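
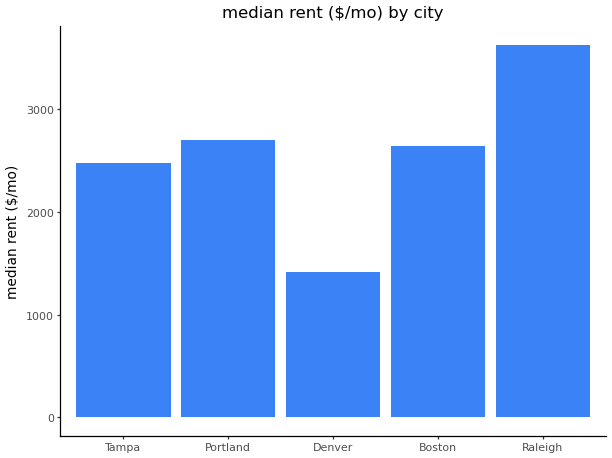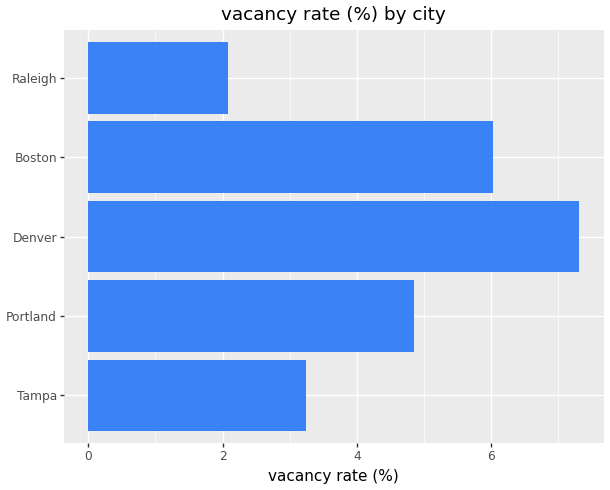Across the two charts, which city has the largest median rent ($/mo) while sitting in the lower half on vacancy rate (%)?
Chart 2 median vacancy rate (%) ≈ 5; below-median cities: Tampa, Raleigh. Among those, Raleigh has the highest median rent ($/mo) (≈ 3500).

Raleigh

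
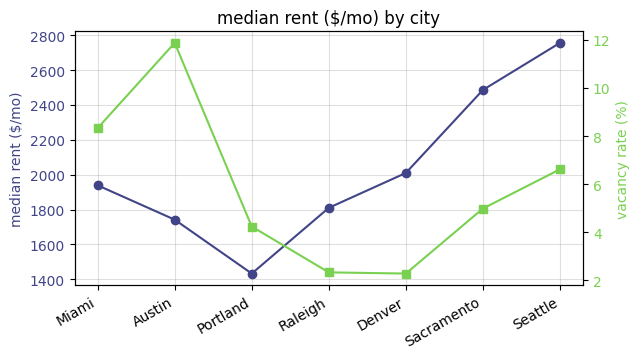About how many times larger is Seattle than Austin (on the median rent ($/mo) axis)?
Seattle ≈ 2800, Austin ≈ 1800; 2800/1800 ≈ 1.56.

≈ 1.56×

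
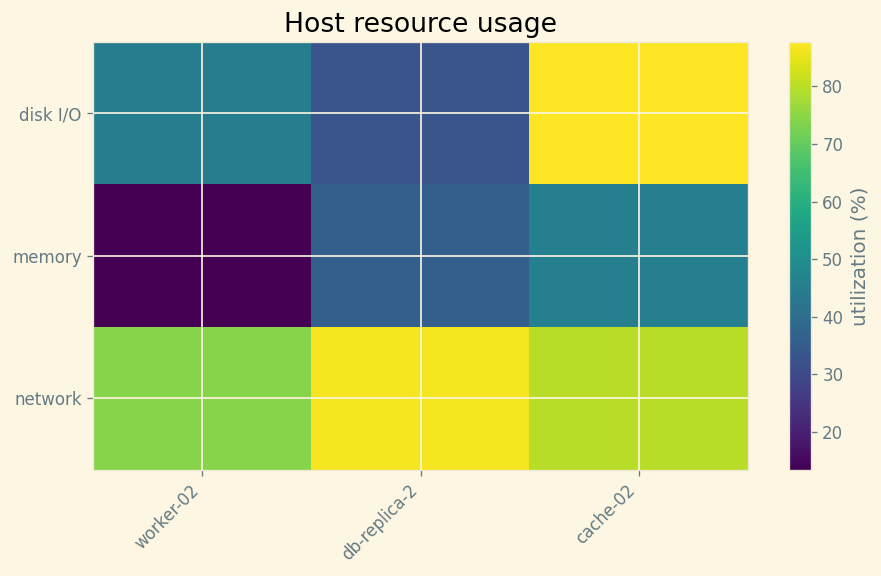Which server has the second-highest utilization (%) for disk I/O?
worker-02

Top 3 for disk I/O: cache-02 ≈ 90, worker-02 ≈ 40, db-replica-2 ≈ 30.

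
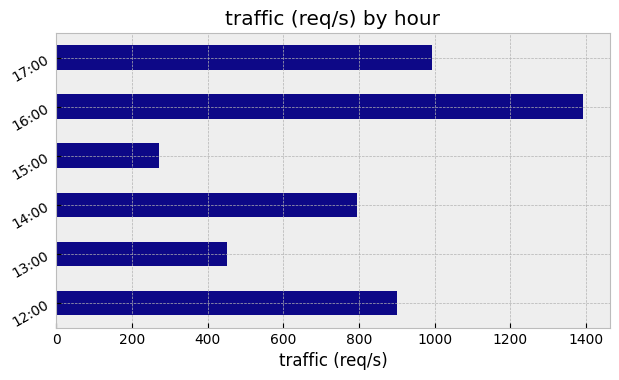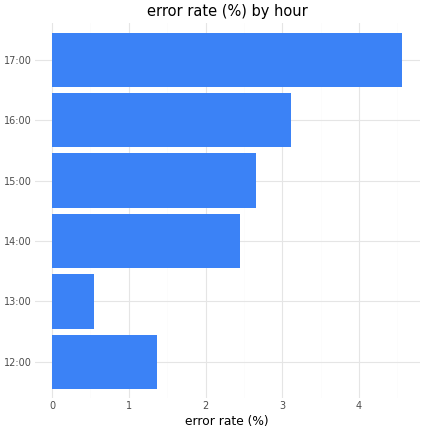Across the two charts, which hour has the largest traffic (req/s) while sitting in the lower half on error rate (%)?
Chart 2 median error rate (%) ≈ 2.5; below-median hours: 12:00, 13:00, 14:00. Among those, 12:00 has the highest traffic (req/s) (≈ 1000).

12:00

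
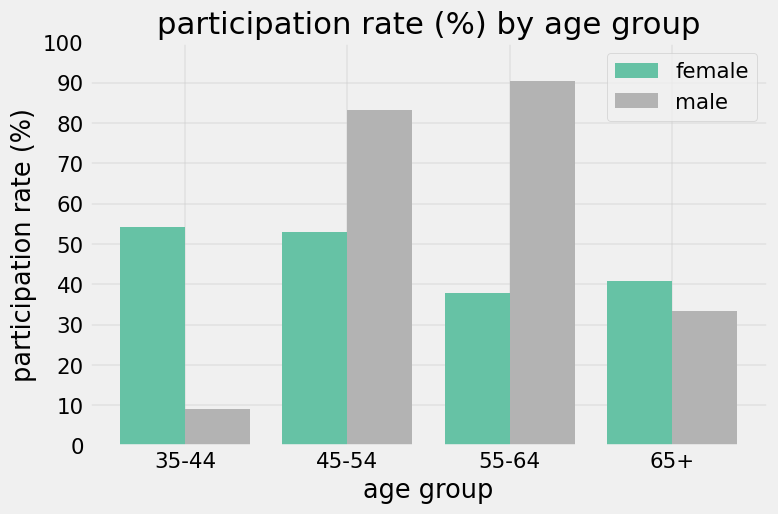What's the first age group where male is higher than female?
35-44: male ≈ 10 vs female ≈ 50 (not yet); 45-54: male ≈ 80 vs female ≈ 50 (first crossover).

45-54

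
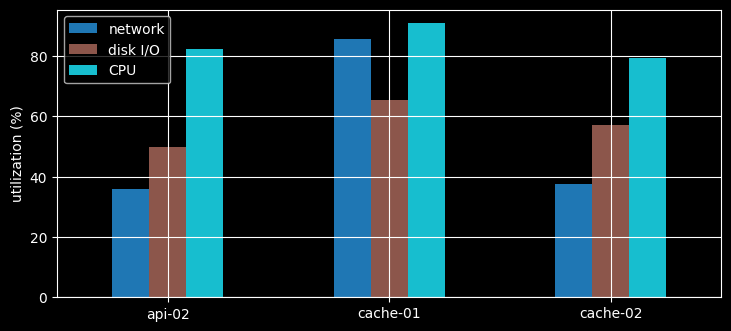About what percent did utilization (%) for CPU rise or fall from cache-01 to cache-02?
cache-01 ≈ 90, cache-02 ≈ 80; (80 − 90) / 90 ≈ -11.1%.

≈ -11.1%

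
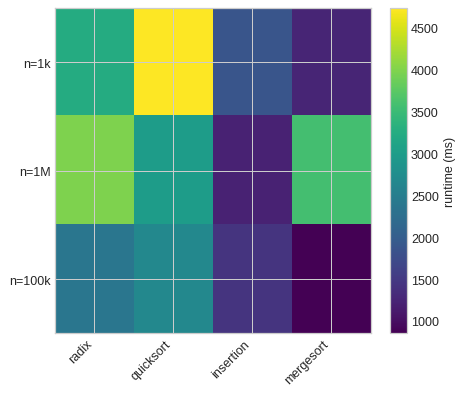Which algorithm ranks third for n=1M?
quicksort

Top 4 for n=1M: radix ≈ 4000, mergesort ≈ 3500, quicksort ≈ 3000, insertion ≈ 1000.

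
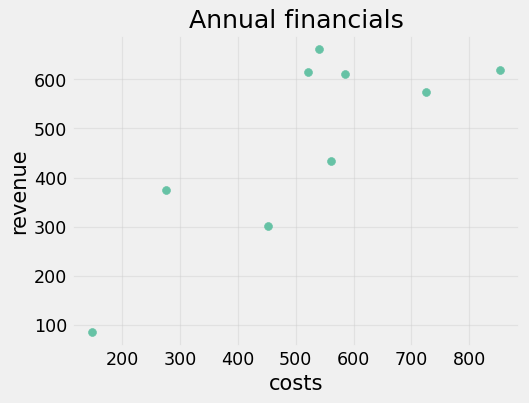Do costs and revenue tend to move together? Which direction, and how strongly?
Points are positively correlated; strong (|r| ≈ 0.8).

positive, strong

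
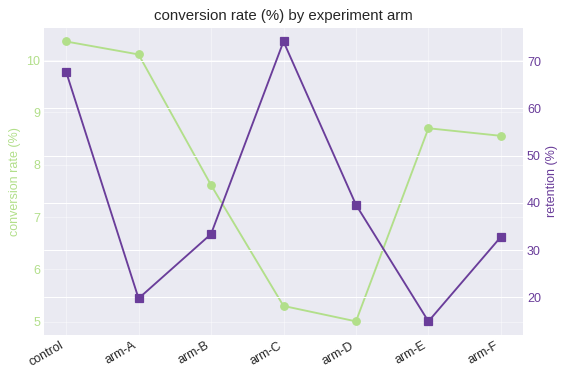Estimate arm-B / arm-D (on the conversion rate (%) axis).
≈ 1.5×

arm-B ≈ 7.5, arm-D ≈ 5.0; 7.5/5.0 ≈ 1.5.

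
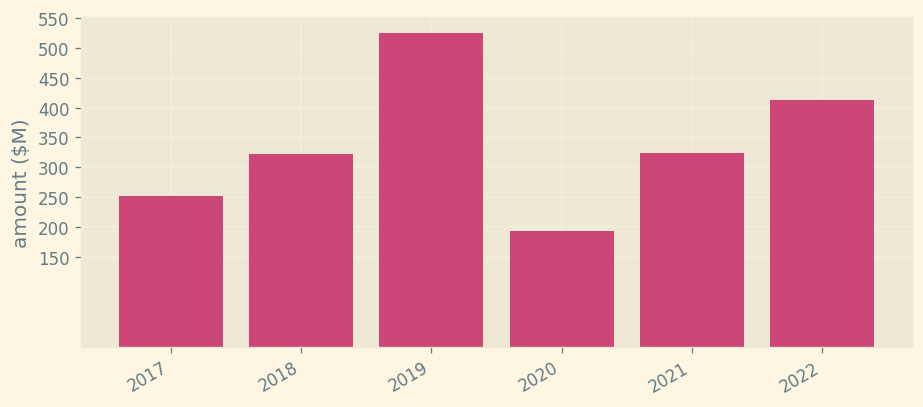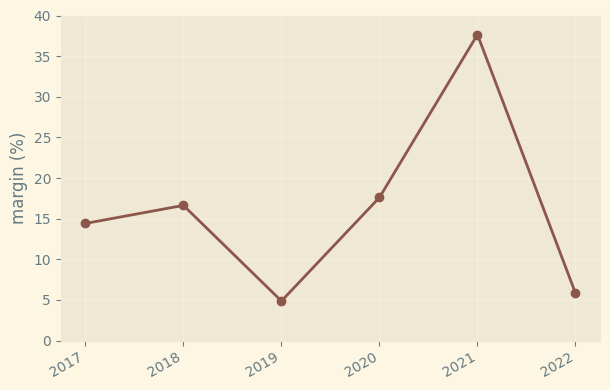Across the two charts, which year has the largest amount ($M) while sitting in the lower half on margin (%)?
2019

Chart 2 median margin (%) ≈ 15; below-median years: 2017, 2019, 2022. Among those, 2019 has the highest amount ($M) (≈ 550).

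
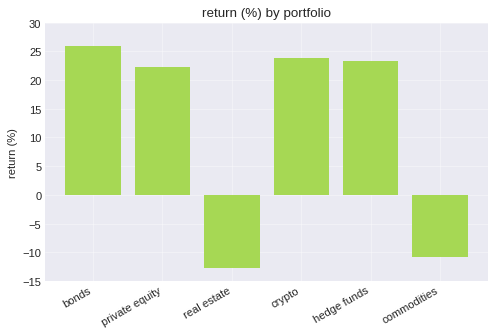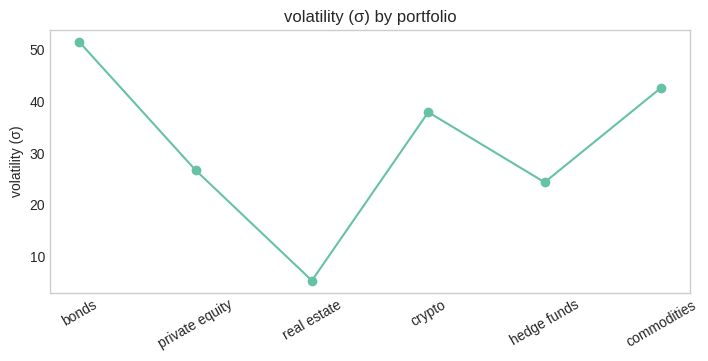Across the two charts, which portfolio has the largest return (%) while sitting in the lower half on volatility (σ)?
Chart 2 median volatility (σ) ≈ 30; below-median portfolios: private equity, real estate, hedge funds. Among those, hedge funds has the highest return (%) (≈ 25).

hedge funds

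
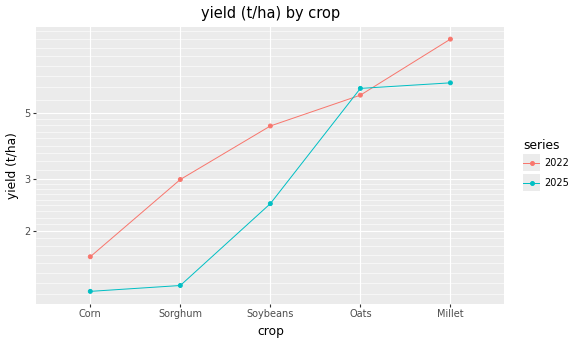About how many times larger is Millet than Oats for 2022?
Millet ≈ 9, Oats ≈ 6; 9/6 ≈ 1.5.

≈ 1.5×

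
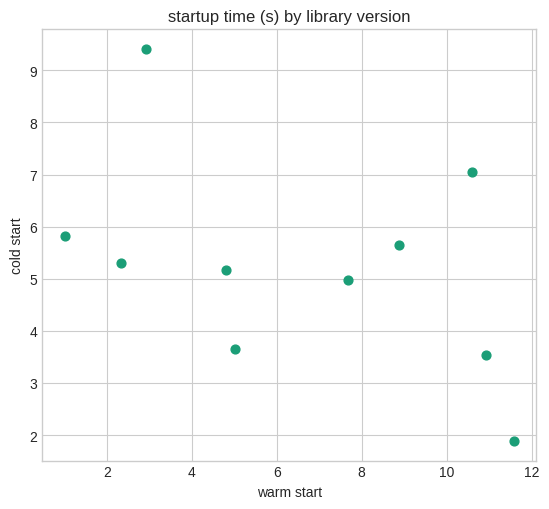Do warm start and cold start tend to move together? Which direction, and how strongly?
Points are negatively correlated; moderate (|r| ≈ 0.5).

negative, moderate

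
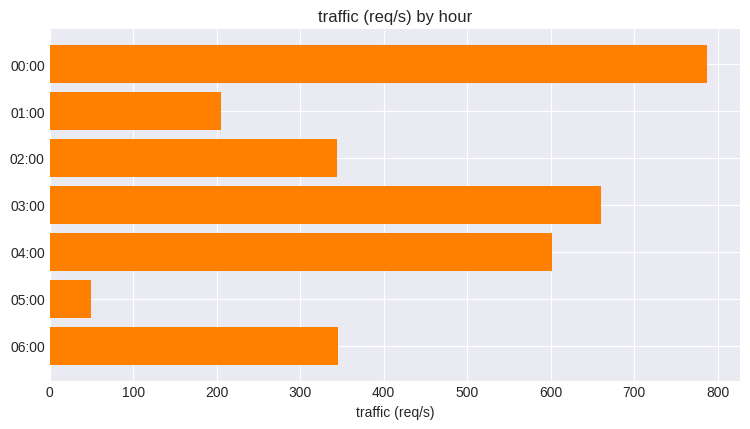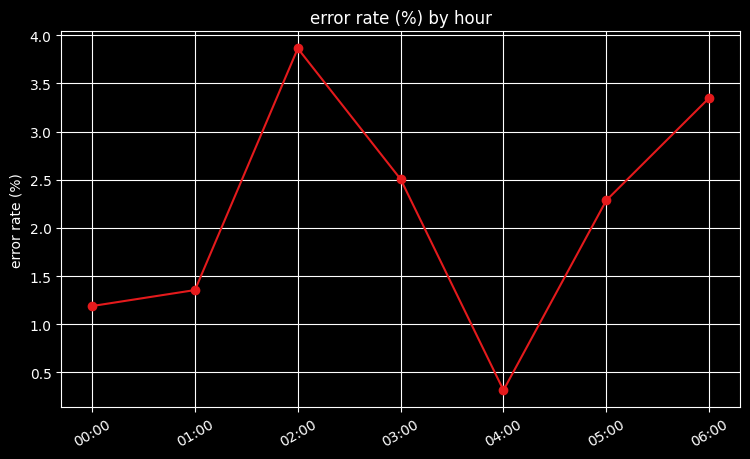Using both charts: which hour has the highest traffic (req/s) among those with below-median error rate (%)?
Chart 2 median error rate (%) ≈ 2.5; below-median hours: 00:00, 01:00, 04:00. Among those, 00:00 has the highest traffic (req/s) (≈ 800).

00:00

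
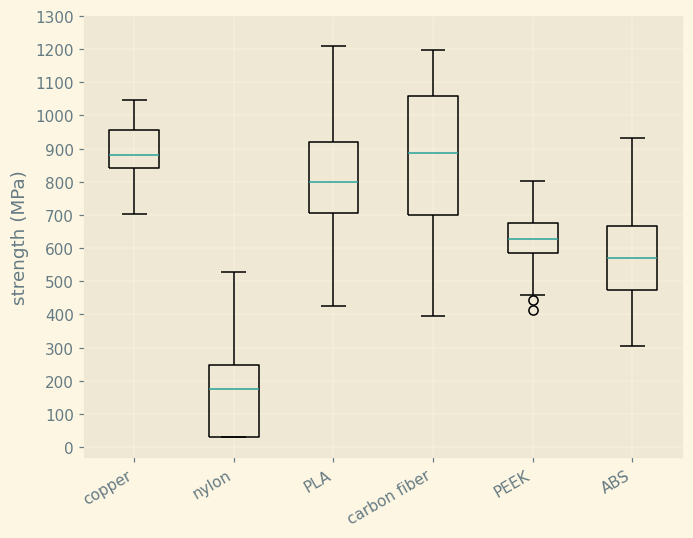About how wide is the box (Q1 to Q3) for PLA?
Q3 ≈ 900, Q1 ≈ 700; IQR ≈ 200.

≈ 200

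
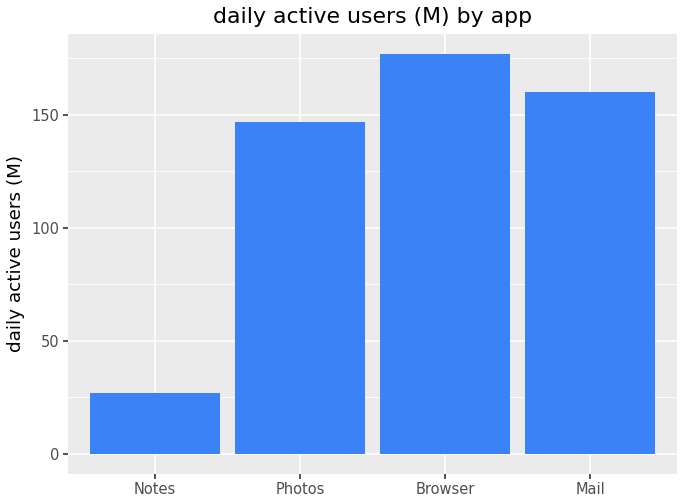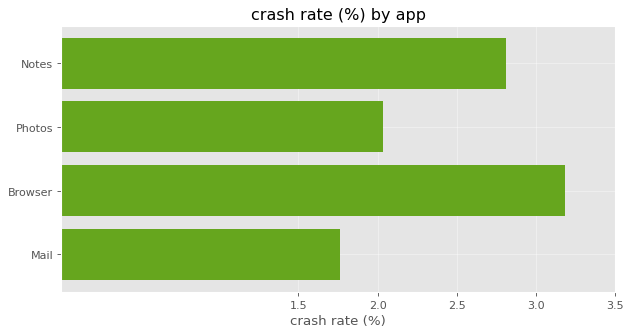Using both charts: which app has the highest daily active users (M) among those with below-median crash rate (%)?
Chart 2 median crash rate (%) ≈ 2.5; below-median apps: Photos, Mail. Among those, Mail has the highest daily active users (M) (≈ 160).

Mail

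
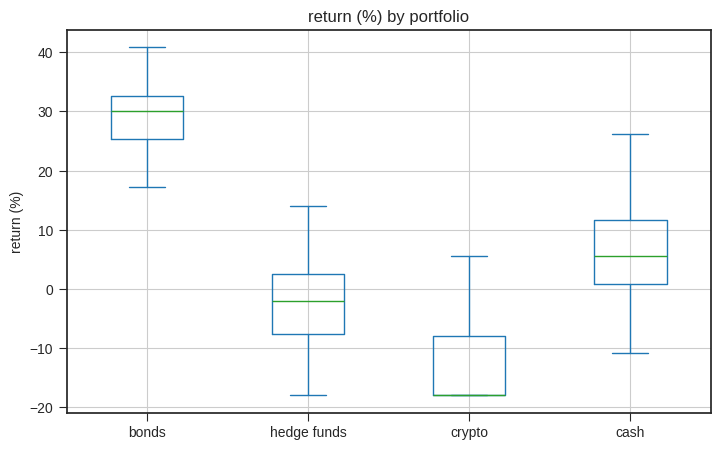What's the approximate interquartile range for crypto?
≈ 10

Q3 ≈ -10, Q1 ≈ -20; IQR ≈ 10.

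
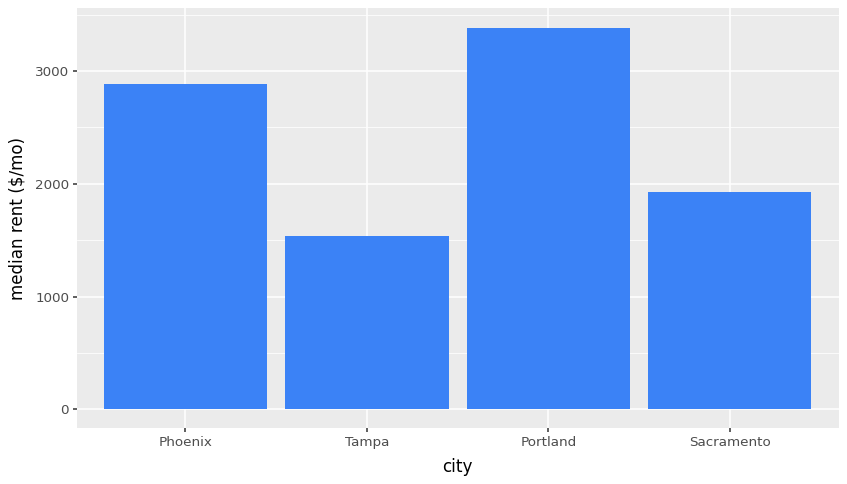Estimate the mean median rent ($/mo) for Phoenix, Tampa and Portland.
(3000 + 1500 + 3500) / 3 ≈ 2667.

≈ 2667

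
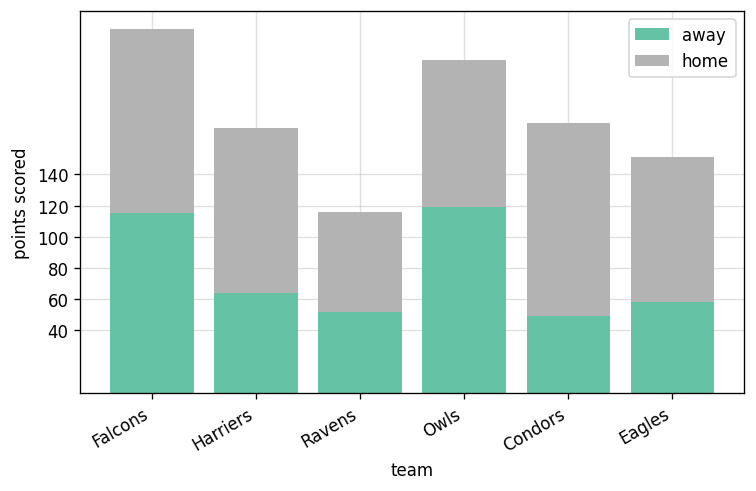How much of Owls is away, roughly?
≈ 120

away top ≈ 120, bottom ≈ 0; segment ≈ 120.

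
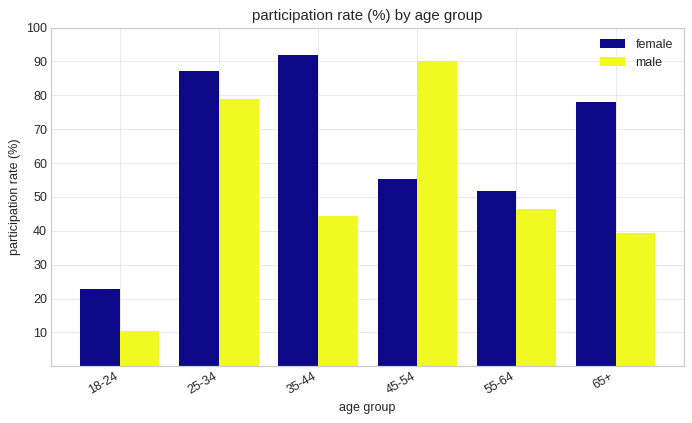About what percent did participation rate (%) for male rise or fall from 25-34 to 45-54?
25-34 ≈ 80, 45-54 ≈ 90; (90 − 80) / 80 ≈ +12.5%.

≈ +12.5%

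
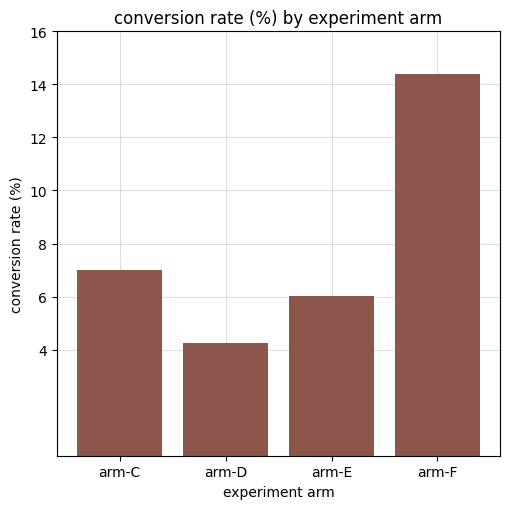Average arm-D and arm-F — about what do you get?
≈ 9

(4 + 14) / 2 ≈ 9.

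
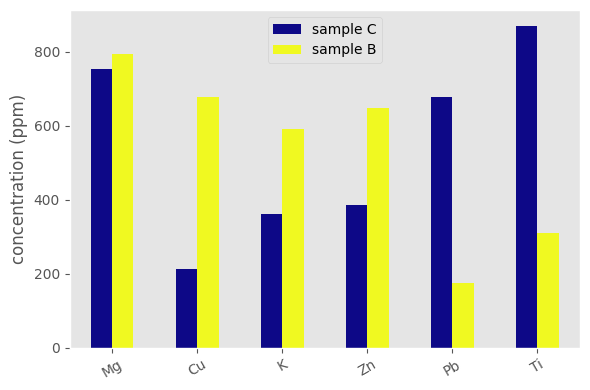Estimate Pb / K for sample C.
≈ 1.75×

Pb ≈ 700, K ≈ 400; 700/400 ≈ 1.75.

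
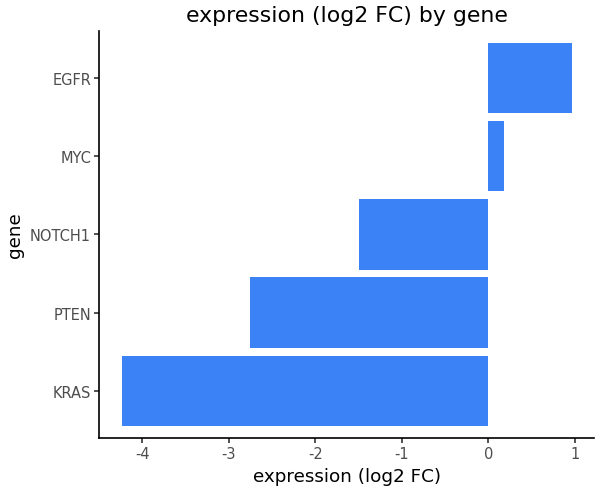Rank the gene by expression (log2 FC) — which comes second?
MYC

Top 3: EGFR ≈ 1.0, MYC ≈ 0.0, NOTCH1 ≈ -1.5.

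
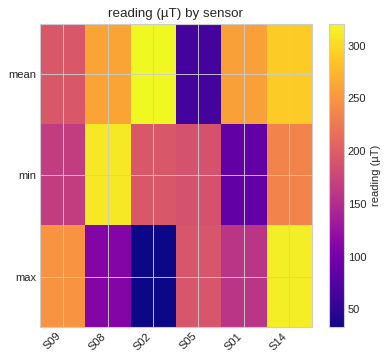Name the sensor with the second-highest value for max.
Top 3 for max: S14 ≈ 325, S09 ≈ 250, S05 ≈ 200.

S09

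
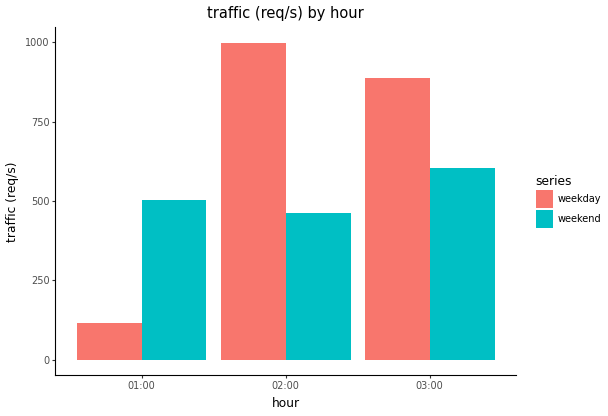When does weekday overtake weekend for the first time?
02:00

01:00: weekday ≈ 100 vs weekend ≈ 500 (not yet); 02:00: weekday ≈ 1000 vs weekend ≈ 500 (first crossover).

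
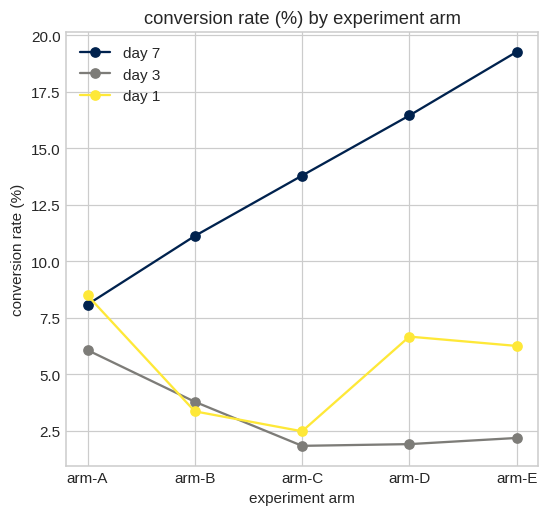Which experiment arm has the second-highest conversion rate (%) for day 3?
arm-B

Top 3 for day 3: arm-A ≈ 6, arm-B ≈ 4, arm-E ≈ 2.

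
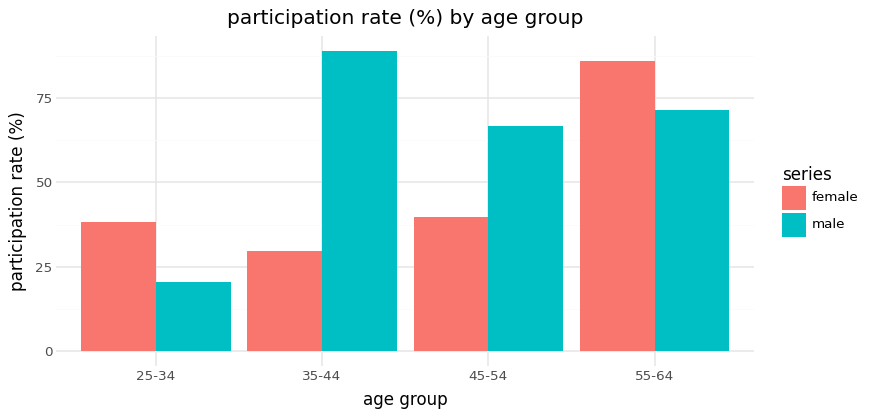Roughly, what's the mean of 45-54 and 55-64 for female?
(40 + 90) / 2 ≈ 65.

≈ 65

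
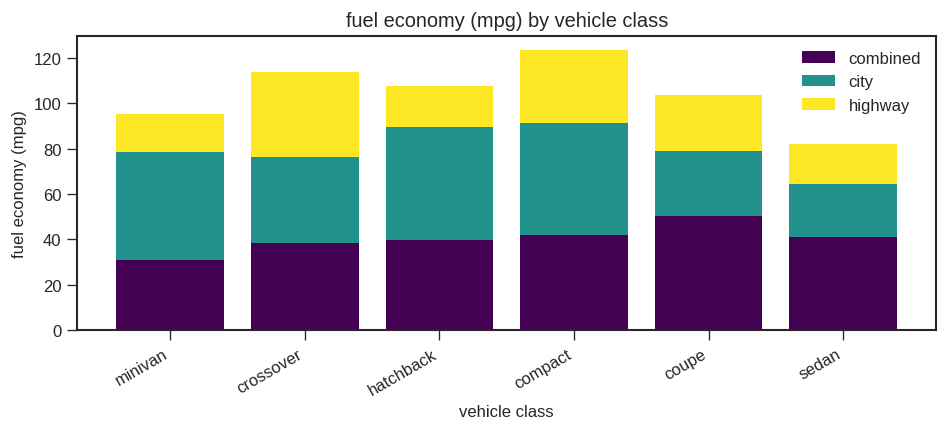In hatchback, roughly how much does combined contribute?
≈ 40

combined top ≈ 40, bottom ≈ 0; segment ≈ 40.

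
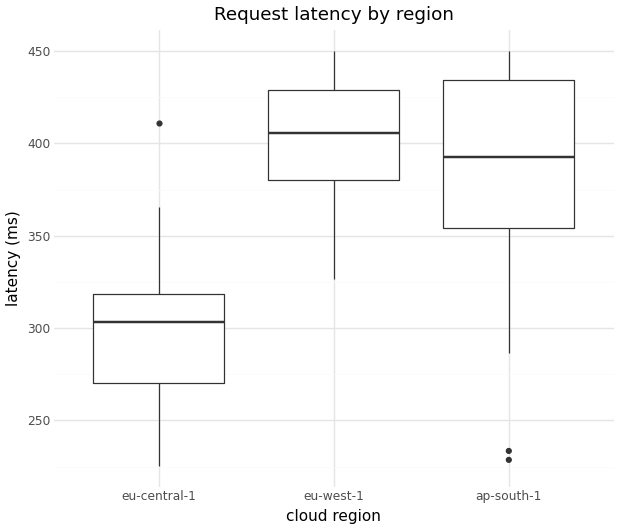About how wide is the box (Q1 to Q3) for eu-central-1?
≈ 50

Q3 ≈ 320, Q1 ≈ 270; IQR ≈ 50.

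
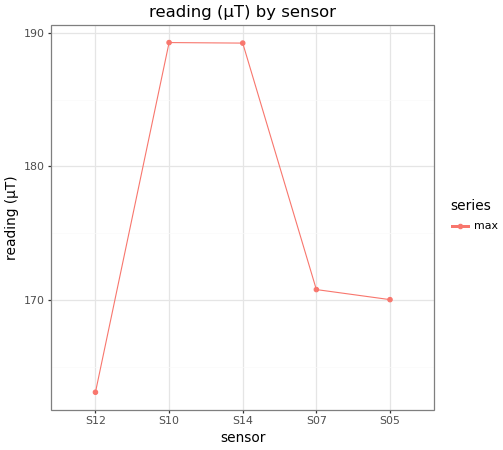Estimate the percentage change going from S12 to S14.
S12 ≈ 165, S14 ≈ 190; (190 − 165) / 165 ≈ +15.2%.

≈ +15.2%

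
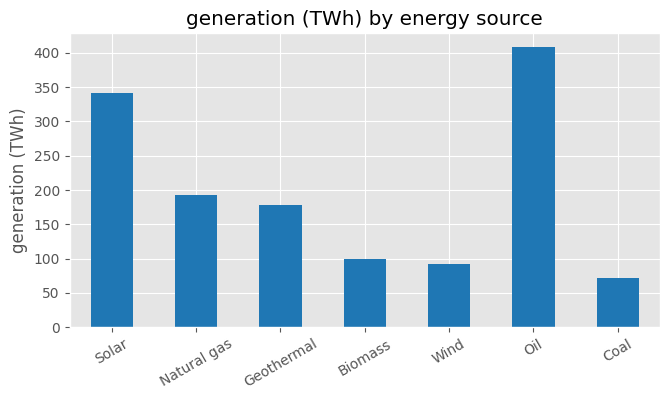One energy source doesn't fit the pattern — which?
Oil

Oil ≈ 400; the rest sit between ≈ 50 and ≈ 350.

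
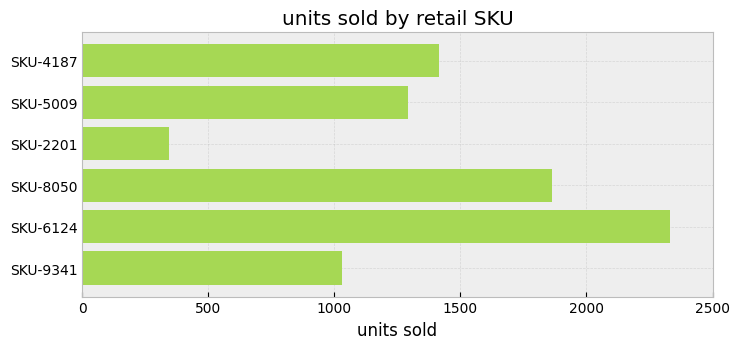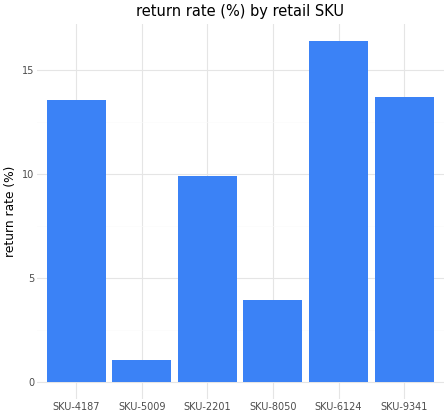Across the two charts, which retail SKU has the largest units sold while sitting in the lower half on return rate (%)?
Chart 2 median return rate (%) ≈ 12; below-median retail SKUs: SKU-5009, SKU-2201, SKU-8050. Among those, SKU-8050 has the highest units sold (≈ 2000).

SKU-8050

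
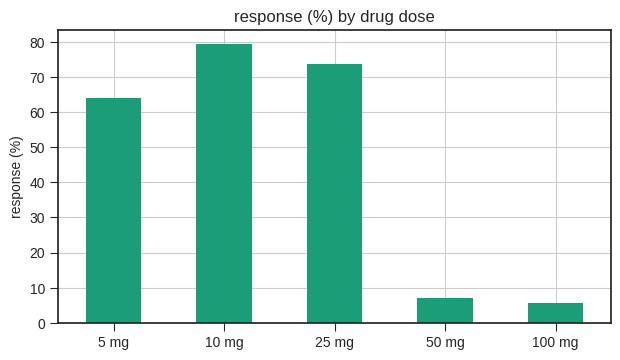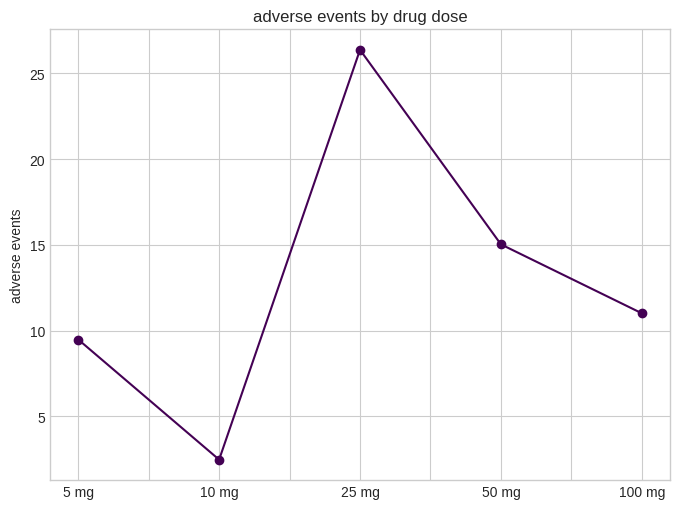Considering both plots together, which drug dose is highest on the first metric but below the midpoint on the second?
Chart 2 median adverse events ≈ 10; below-median drug doses: 5 mg, 10 mg. Among those, 10 mg has the highest response (%) (≈ 80).

10 mg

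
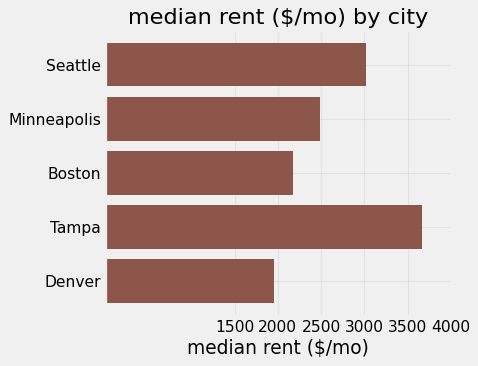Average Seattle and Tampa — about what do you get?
≈ 3250

(3000 + 3500) / 2 ≈ 3250.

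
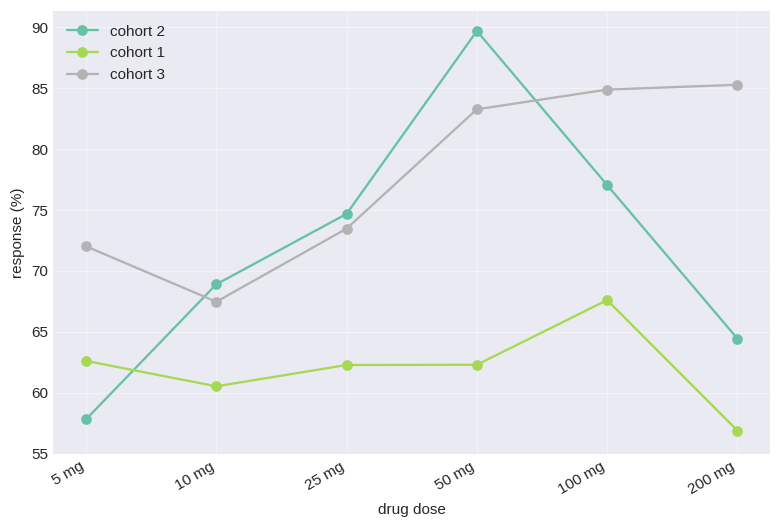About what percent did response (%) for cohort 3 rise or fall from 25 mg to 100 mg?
25 mg ≈ 75, 100 mg ≈ 85; (85 − 75) / 75 ≈ +13.3%.

≈ +13.3%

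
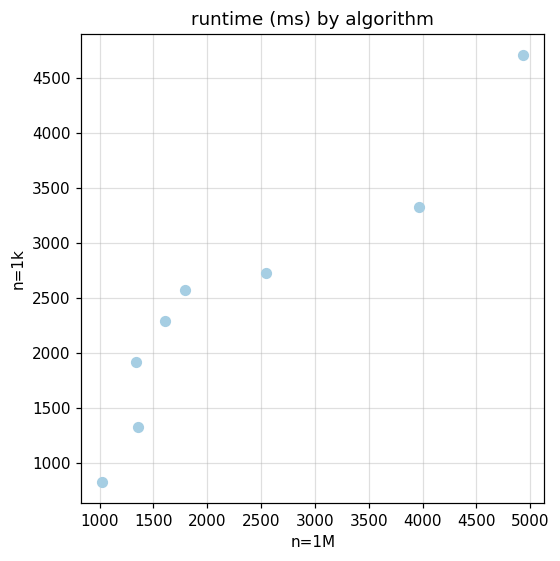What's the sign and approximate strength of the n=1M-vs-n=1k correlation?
Points are positively correlated; strong (|r| ≈ 0.9).

positive, strong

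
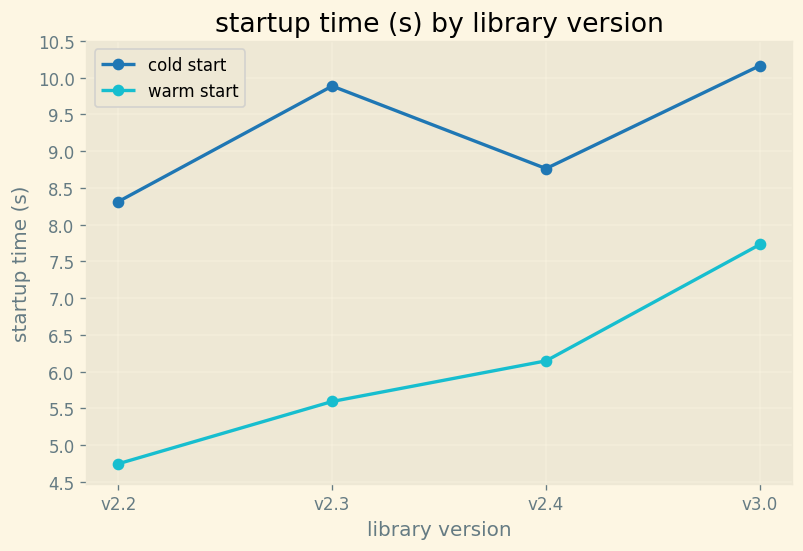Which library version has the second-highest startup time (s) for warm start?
v2.4

Top 3 for warm start: v3.0 ≈ 7.5, v2.4 ≈ 6.0, v2.3 ≈ 5.5.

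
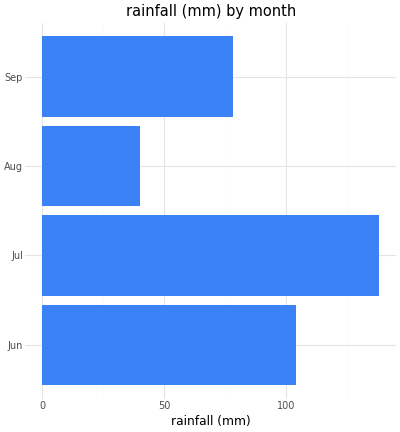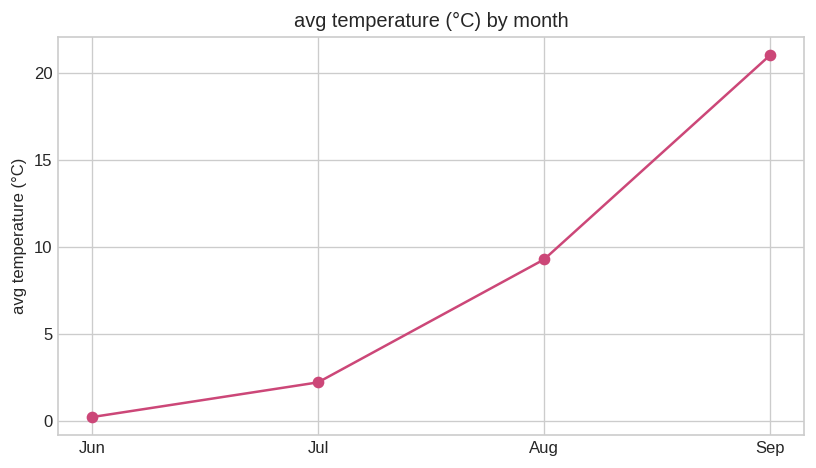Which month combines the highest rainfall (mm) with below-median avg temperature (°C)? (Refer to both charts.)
Jul

Chart 2 median avg temperature (°C) ≈ 6; below-median months: Jun, Jul. Among those, Jul has the highest rainfall (mm) (≈ 140).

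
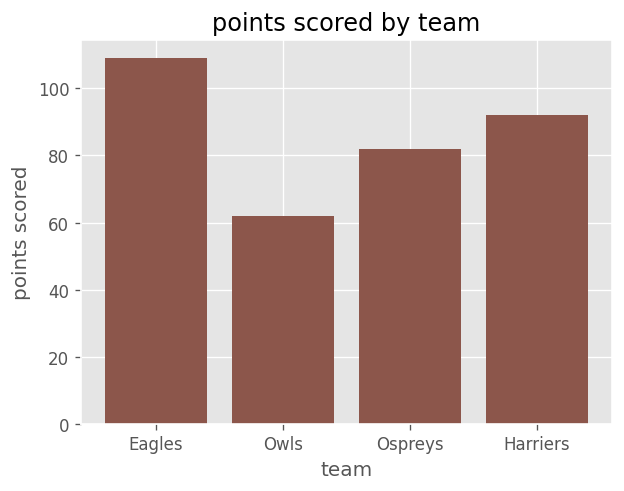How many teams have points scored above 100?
1

Above 100: Eagles.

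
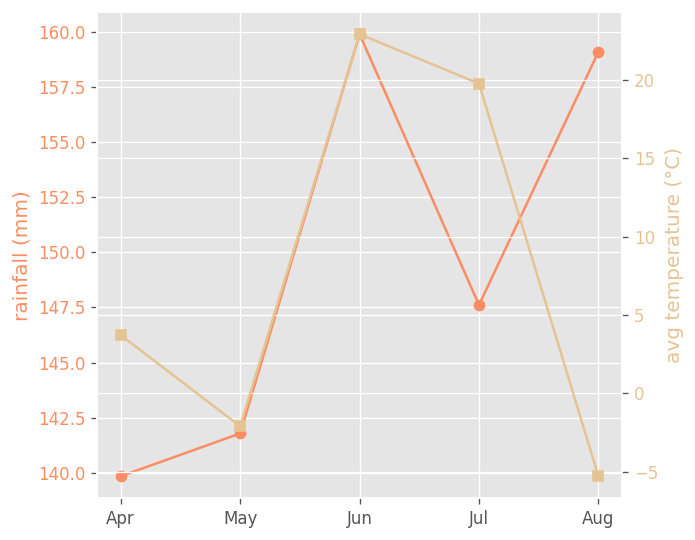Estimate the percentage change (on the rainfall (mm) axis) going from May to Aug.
May ≈ 142, Aug ≈ 160; (160 − 142) / 142 ≈ +12.7%.

≈ +12.7%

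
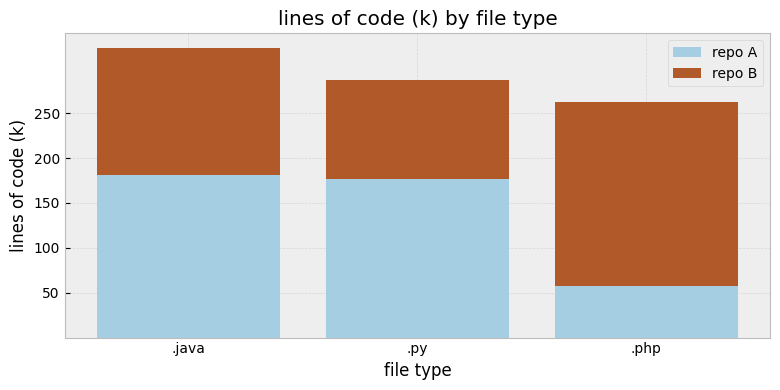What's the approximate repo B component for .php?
≈ 200

repo B top ≈ 250, bottom ≈ 50; segment ≈ 200.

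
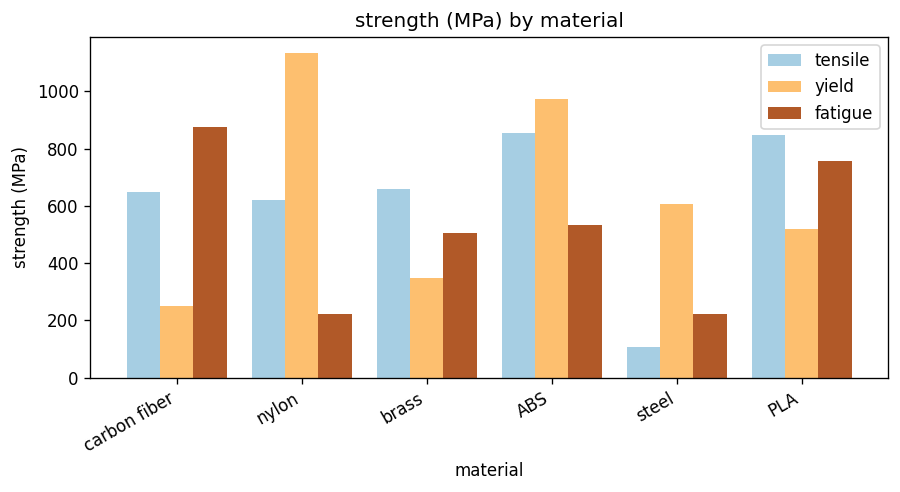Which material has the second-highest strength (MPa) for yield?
Top 3 for yield: nylon ≈ 1100, ABS ≈ 1000, steel ≈ 600.

ABS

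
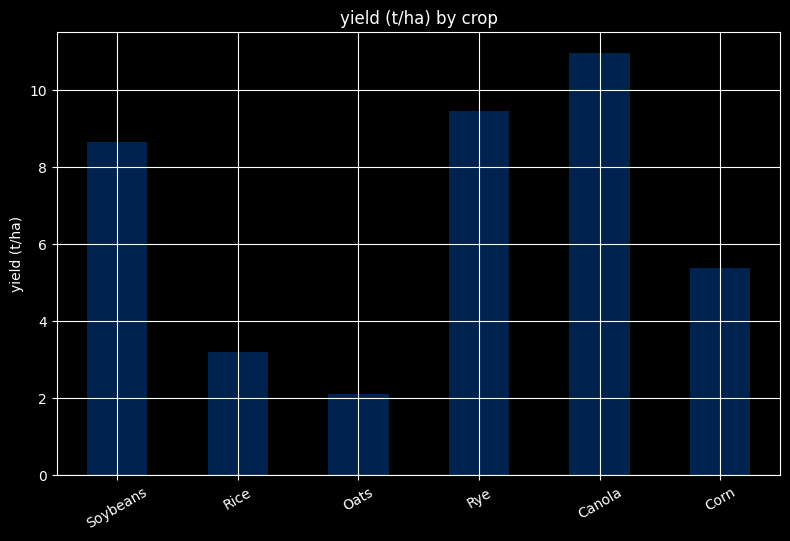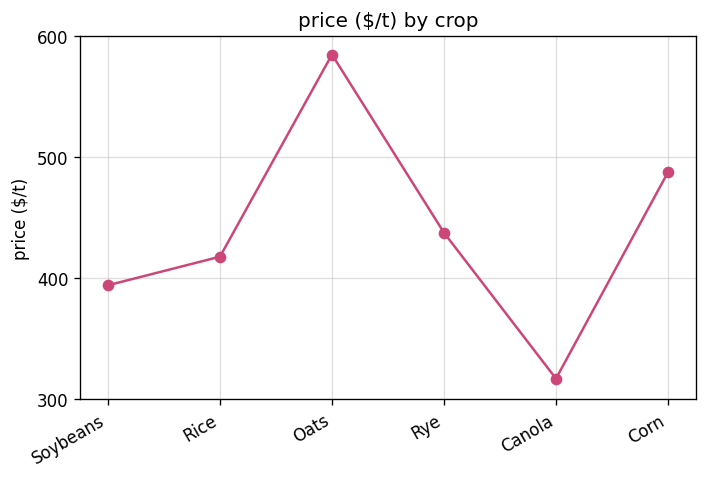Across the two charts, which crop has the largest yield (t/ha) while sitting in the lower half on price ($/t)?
Canola

Chart 2 median price ($/t) ≈ 400; below-median crops: Soybeans, Rice, Canola. Among those, Canola has the highest yield (t/ha) (≈ 10).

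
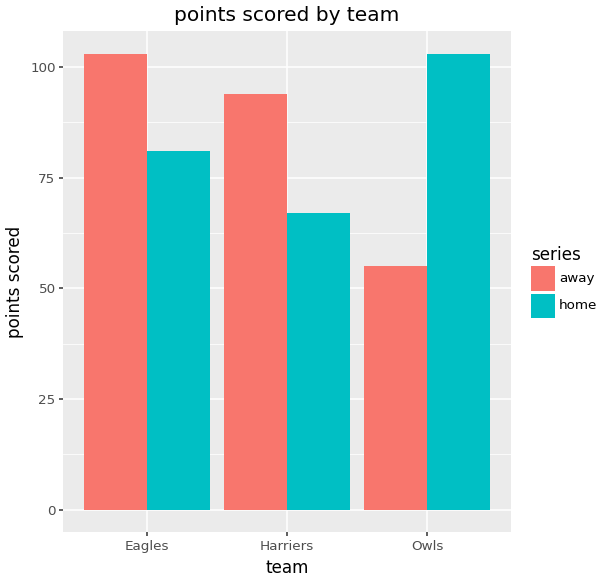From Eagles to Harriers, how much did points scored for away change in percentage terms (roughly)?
Eagles ≈ 100, Harriers ≈ 90; (90 − 100) / 100 ≈ -10%.

≈ -10%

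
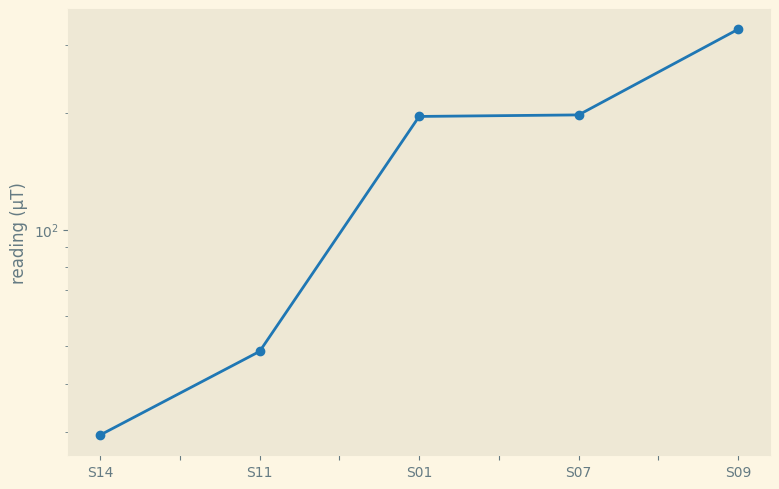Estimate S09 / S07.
≈ 1.62×

S09 ≈ 325, S07 ≈ 200; 325/200 ≈ 1.62.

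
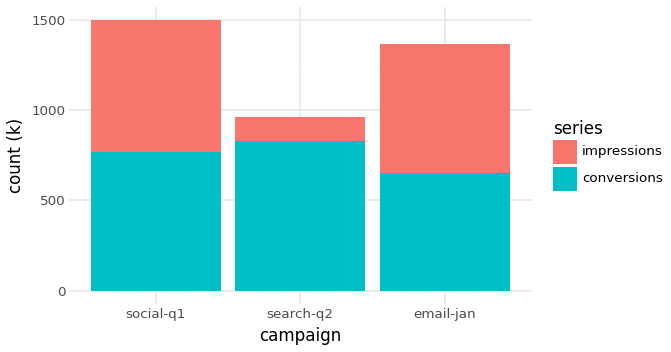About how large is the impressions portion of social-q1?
≈ 600

impressions top ≈ 1400, bottom ≈ 800; segment ≈ 600.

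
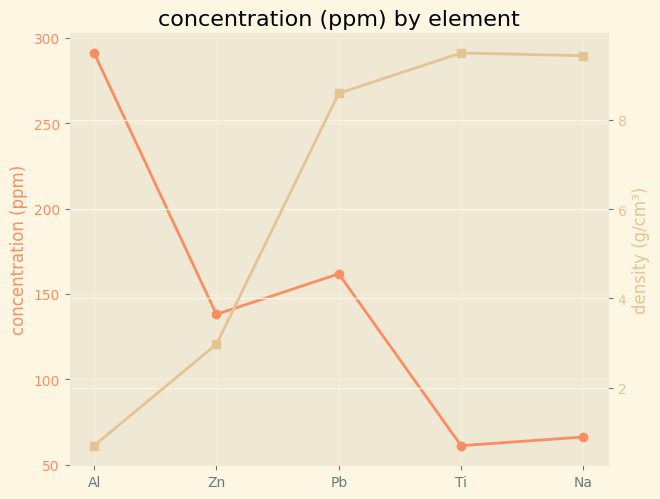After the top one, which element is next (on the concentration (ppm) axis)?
Pb

Top 3 (on the concentration (ppm) axis): Al ≈ 300, Pb ≈ 160, Zn ≈ 140.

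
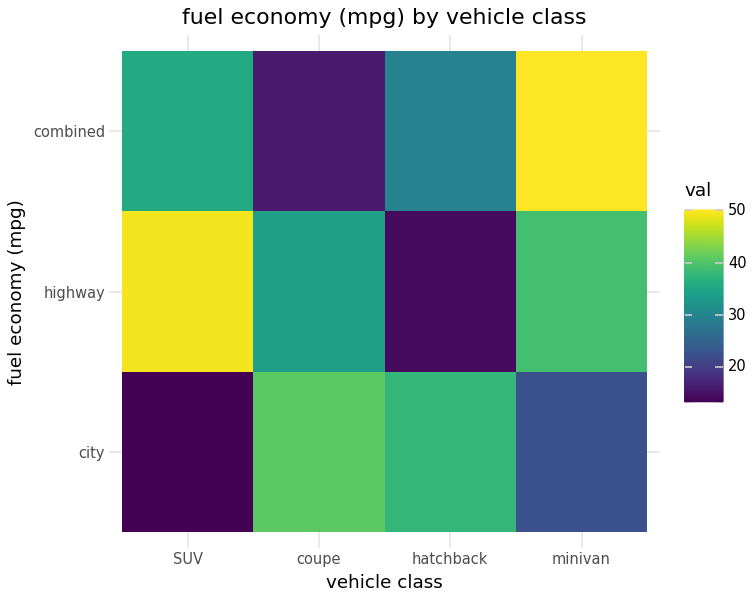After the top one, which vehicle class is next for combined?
SUV

Top 3 for combined: minivan ≈ 50, SUV ≈ 35, hatchback ≈ 30.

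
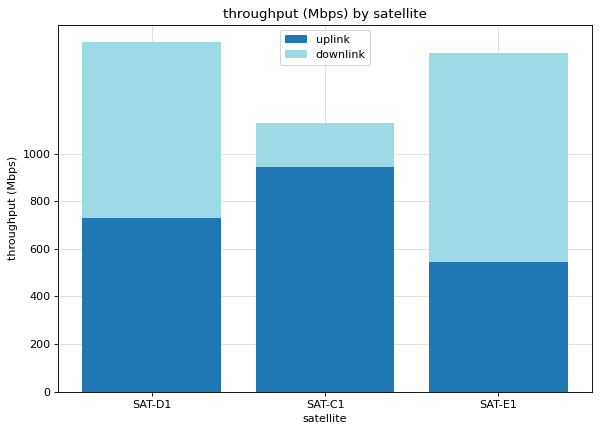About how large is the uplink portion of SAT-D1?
uplink top ≈ 800, bottom ≈ 0; segment ≈ 800.

≈ 800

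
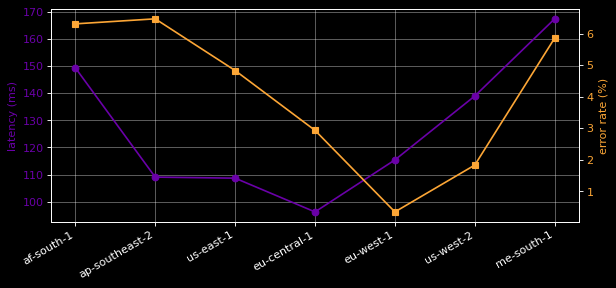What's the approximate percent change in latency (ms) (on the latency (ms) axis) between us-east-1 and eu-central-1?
≈ -9.1%

us-east-1 ≈ 110, eu-central-1 ≈ 100; (100 − 110) / 110 ≈ -9.1%.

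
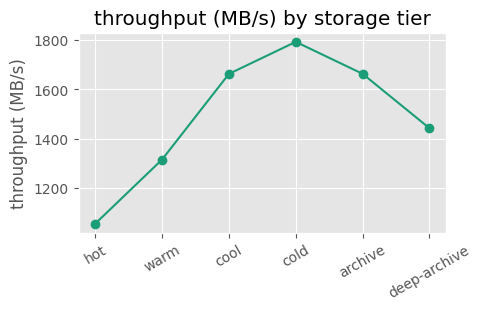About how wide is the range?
Max cold ≈ 1800, min hot ≈ 1100; range ≈ 700.

≈ 700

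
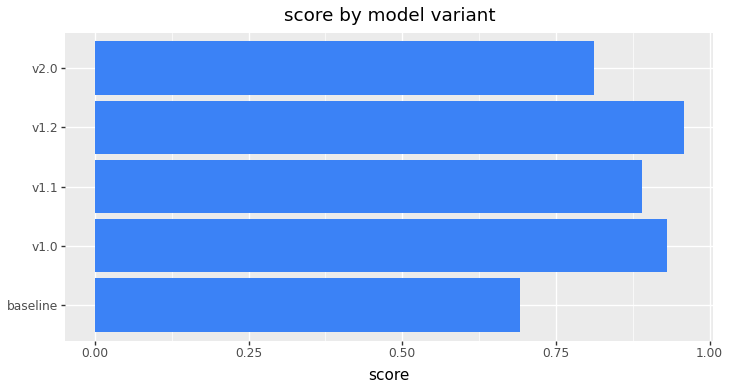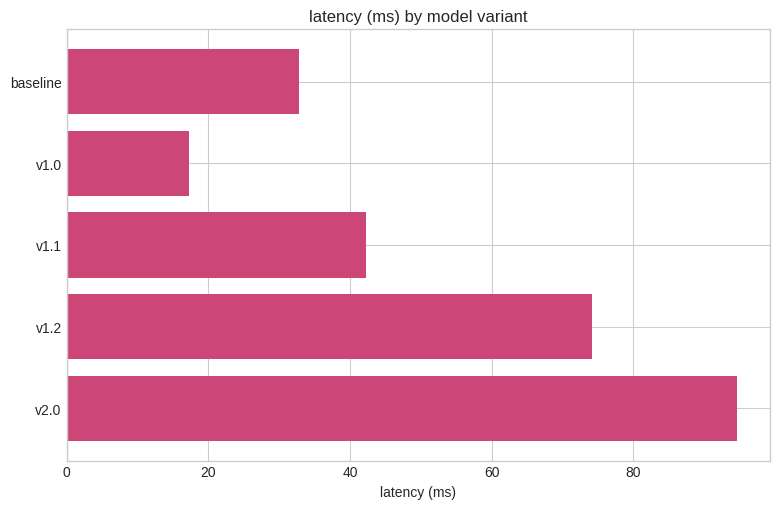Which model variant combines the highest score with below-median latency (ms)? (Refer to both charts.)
Chart 2 median latency (ms) ≈ 40; below-median model variants: baseline, v1.0. Among those, v1.0 has the highest score (≈ 0.9).

v1.0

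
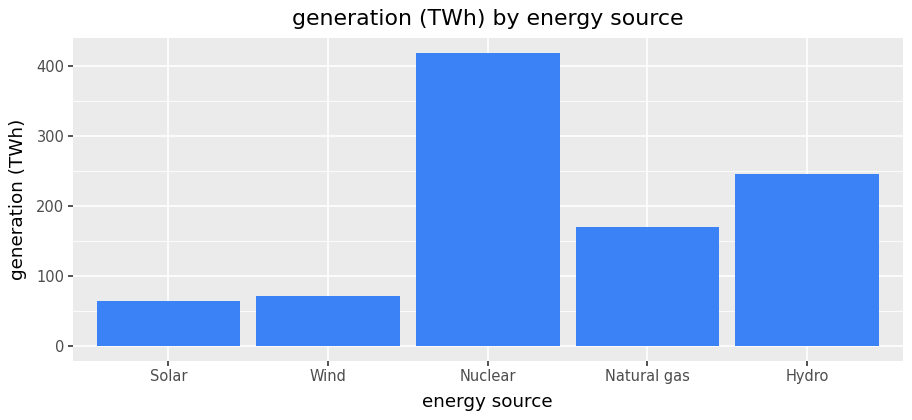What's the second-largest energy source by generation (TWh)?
Top 3: Nuclear ≈ 400, Hydro ≈ 250, Natural gas ≈ 150.

Hydro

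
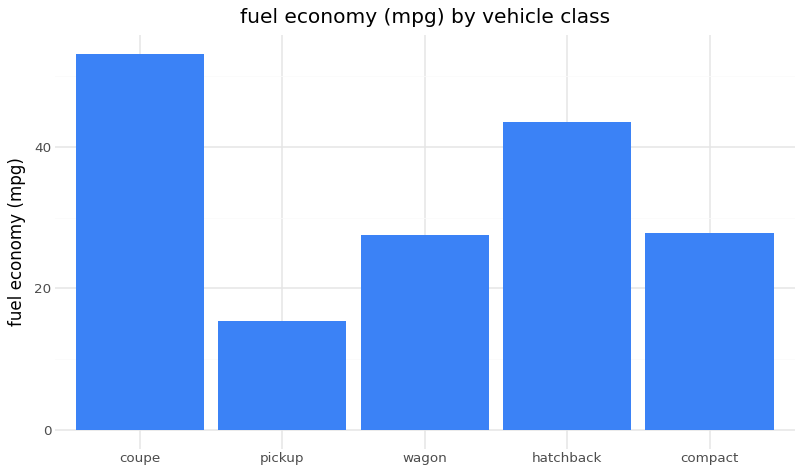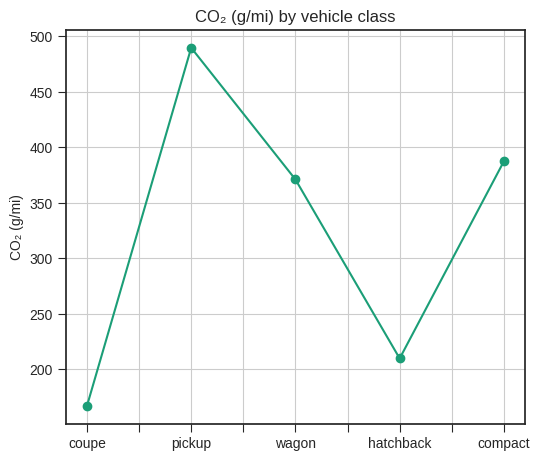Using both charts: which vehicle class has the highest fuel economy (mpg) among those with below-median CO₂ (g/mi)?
Chart 2 median CO₂ (g/mi) ≈ 350; below-median vehicle classes: coupe, hatchback. Among those, coupe has the highest fuel economy (mpg) (≈ 55).

coupe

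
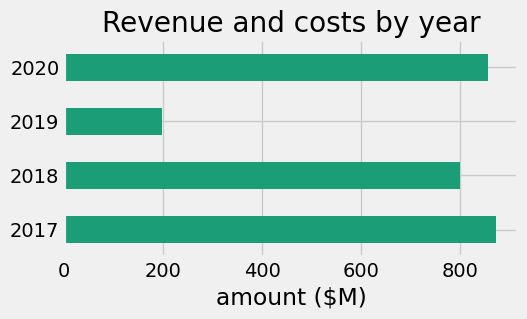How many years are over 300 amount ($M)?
Above 300: 2017, 2018, 2020.

3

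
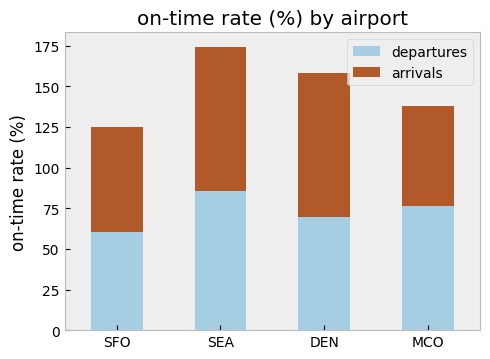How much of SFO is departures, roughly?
departures top ≈ 60, bottom ≈ 0; segment ≈ 60.

≈ 60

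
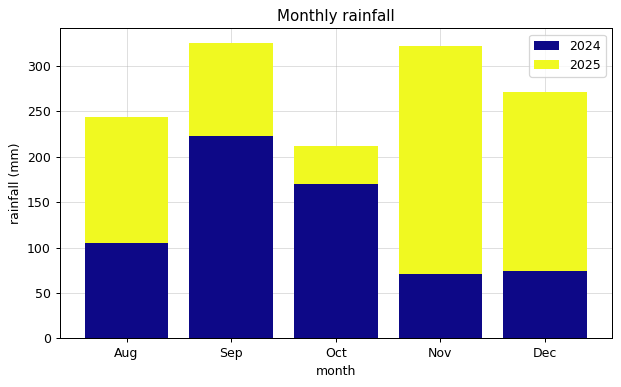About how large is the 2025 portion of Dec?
2025 top ≈ 250, bottom ≈ 50; segment ≈ 200.

≈ 200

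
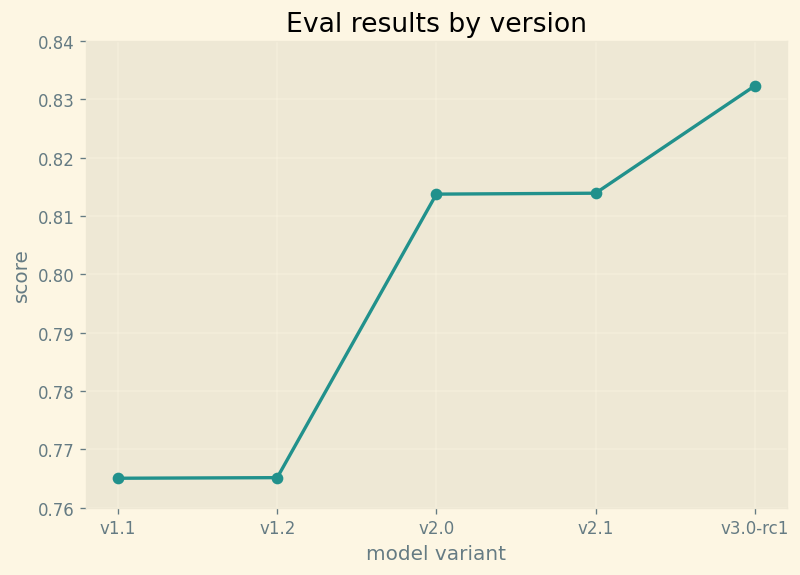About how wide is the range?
≈ 0.06

Max v3.0-rc1 ≈ 0.83, min v1.1 ≈ 0.77; range ≈ 0.06.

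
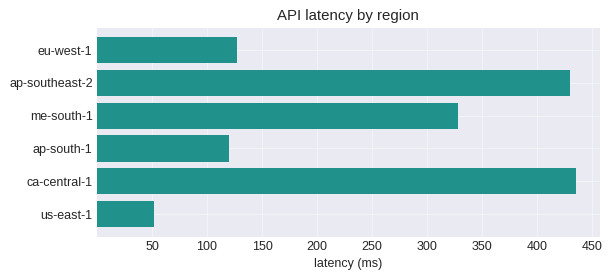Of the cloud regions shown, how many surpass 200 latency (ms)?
3

Above 200: ap-southeast-2, me-south-1, ca-central-1.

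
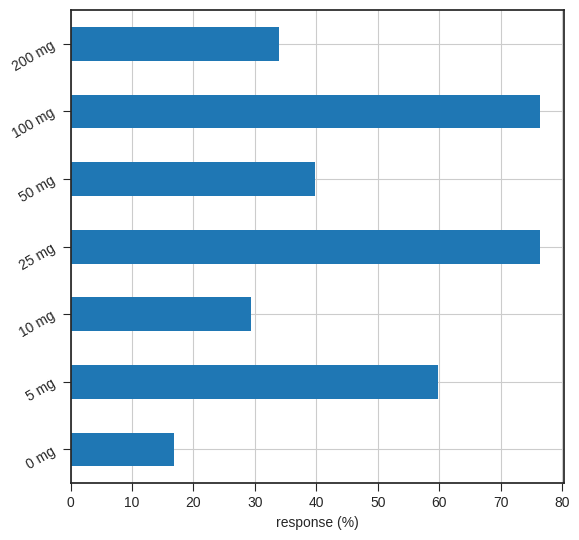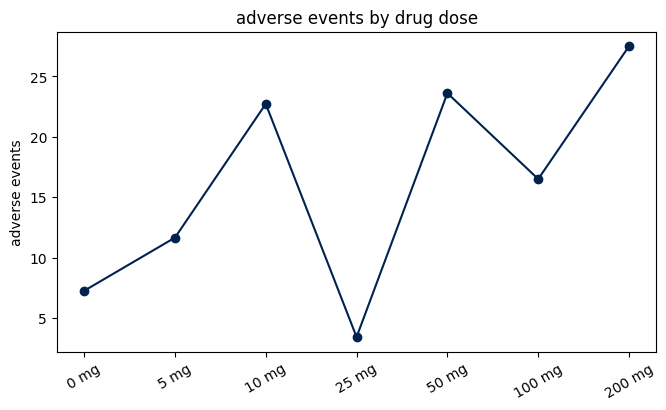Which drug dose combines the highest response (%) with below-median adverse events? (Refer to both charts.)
Chart 2 median adverse events ≈ 15; below-median drug doses: 0 mg, 5 mg, 25 mg. Among those, 25 mg has the highest response (%) (≈ 80).

25 mg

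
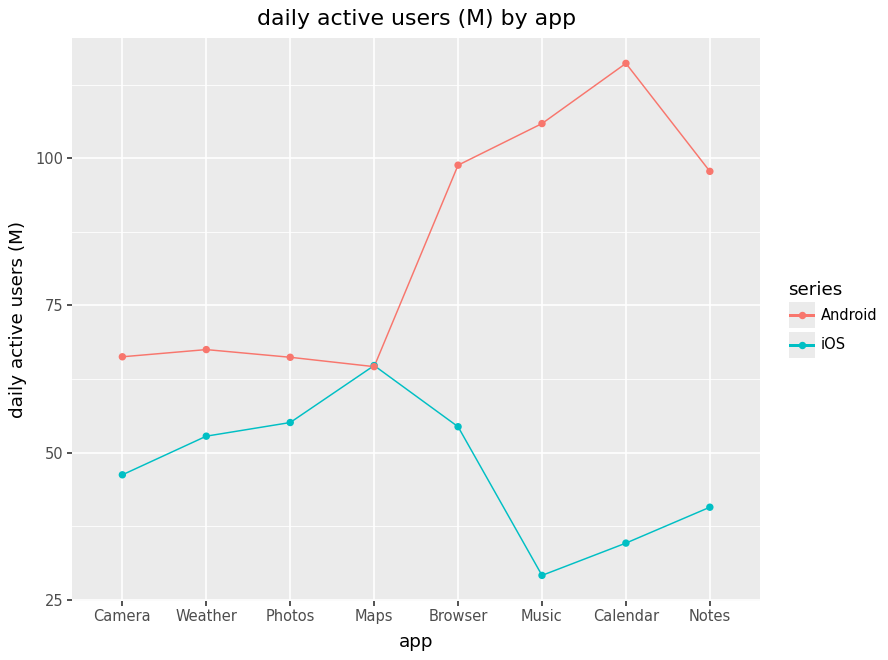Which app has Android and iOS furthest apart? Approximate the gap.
Calendar: Android ≈ 120, iOS ≈ 30 → gap ≈ 90. Next-largest (Music) is only ≈ 80.

Calendar, ≈ 90 M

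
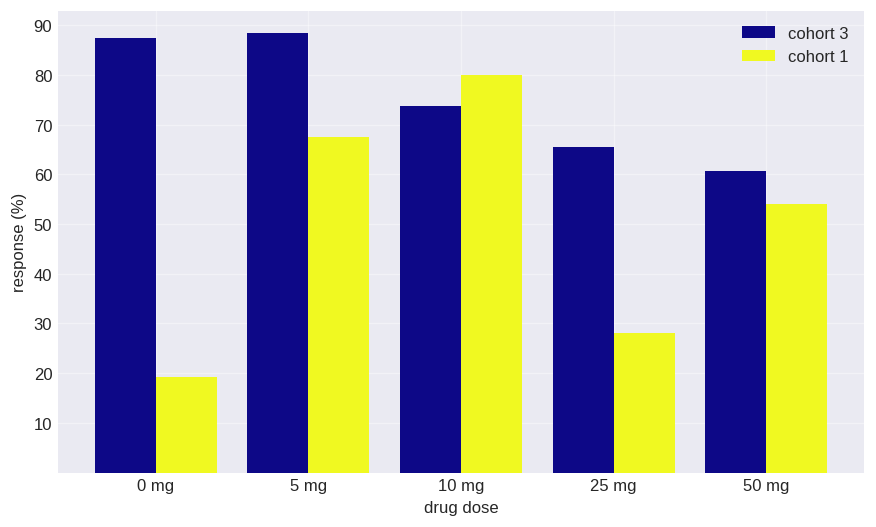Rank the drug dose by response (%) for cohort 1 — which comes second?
Top 3 for cohort 1: 10 mg ≈ 80, 5 mg ≈ 70, 50 mg ≈ 50.

5 mg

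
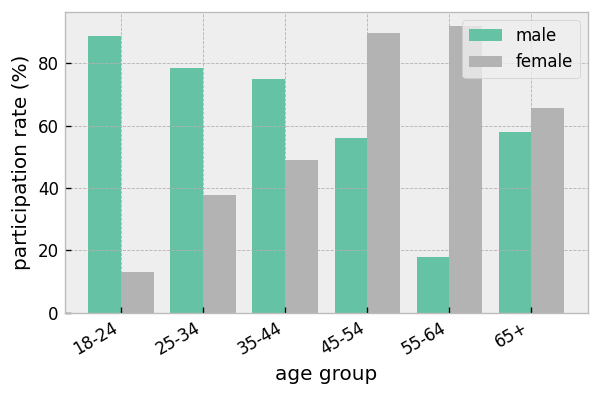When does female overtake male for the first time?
35-44: female ≈ 50 vs male ≈ 70 (not yet); 45-54: female ≈ 90 vs male ≈ 60 (first crossover).

45-54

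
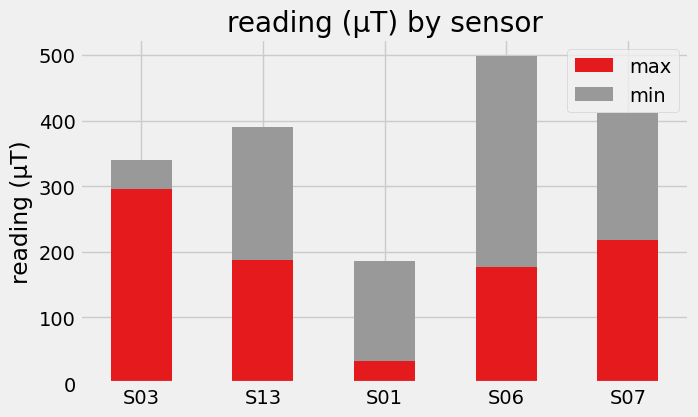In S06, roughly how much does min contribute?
min top ≈ 500, bottom ≈ 200; segment ≈ 300.

≈ 300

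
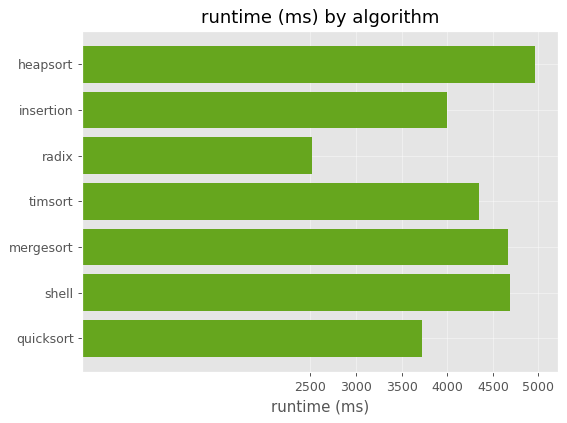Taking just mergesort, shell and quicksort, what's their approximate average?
≈ 4167

(4500 + 4500 + 3500) / 3 ≈ 4167.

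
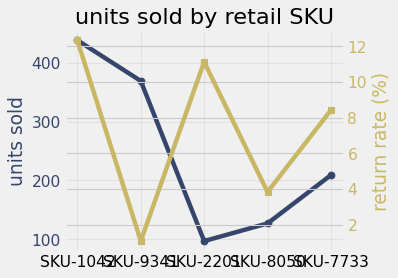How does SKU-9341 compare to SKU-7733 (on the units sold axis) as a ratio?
≈ 1.75×

SKU-9341 ≈ 350, SKU-7733 ≈ 200; 350/200 ≈ 1.75.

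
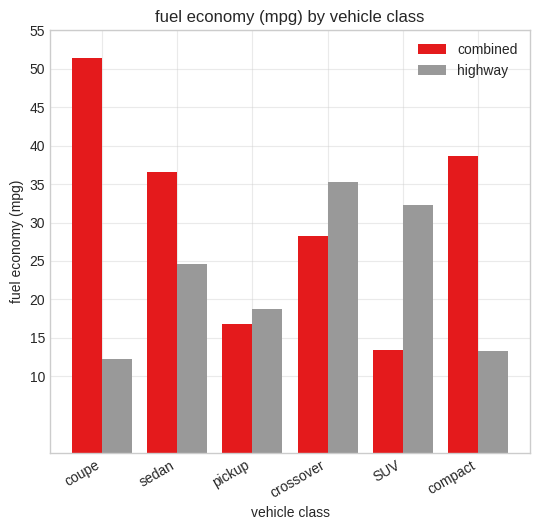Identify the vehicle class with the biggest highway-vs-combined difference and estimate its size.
coupe, ≈ 40 mpg

coupe: highway ≈ 10, combined ≈ 50 → gap ≈ 40. Next-largest (compact) is only ≈ 25.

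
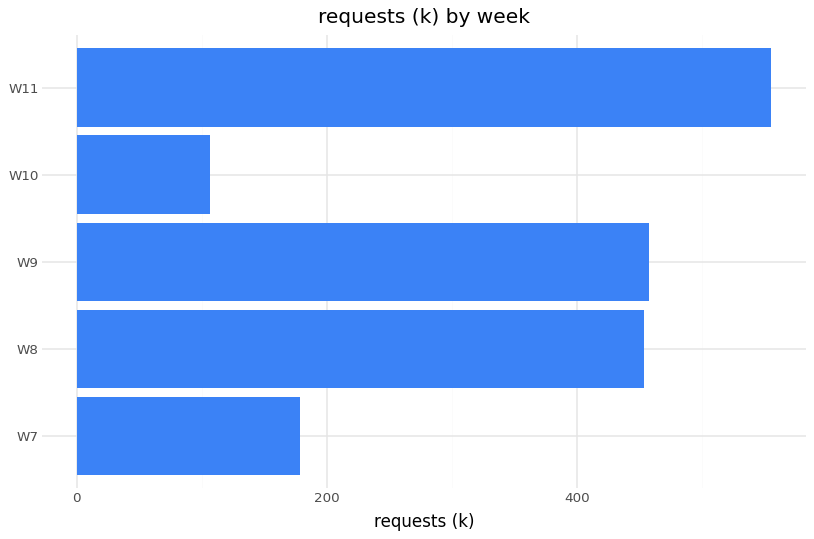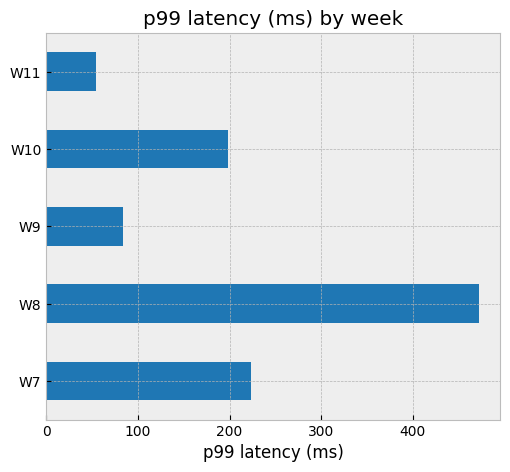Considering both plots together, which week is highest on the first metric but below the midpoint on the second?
Chart 2 median p99 latency (ms) ≈ 200; below-median weeks: W9, W11. Among those, W11 has the highest requests (k) (≈ 600).

W11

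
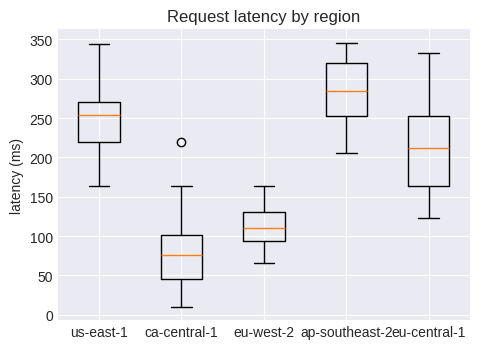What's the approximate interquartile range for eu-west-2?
≈ 40

Q3 ≈ 140, Q1 ≈ 100; IQR ≈ 40.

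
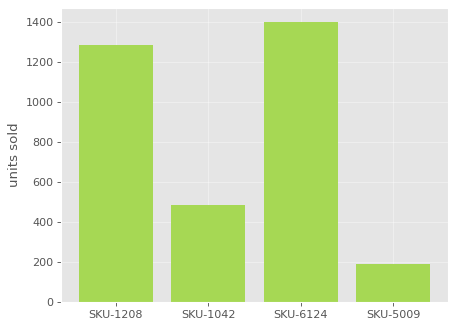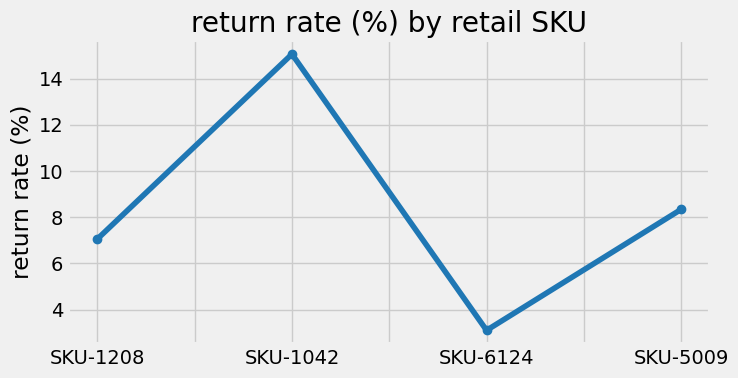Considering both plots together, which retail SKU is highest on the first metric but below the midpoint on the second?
Chart 2 median return rate (%) ≈ 8; below-median retail SKUs: SKU-1208, SKU-6124. Among those, SKU-6124 has the highest units sold (≈ 1400).

SKU-6124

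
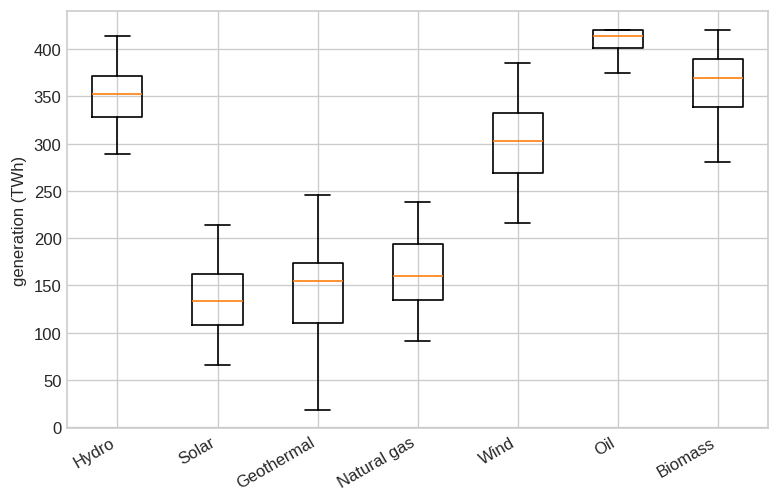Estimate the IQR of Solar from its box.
≈ 50

Q3 ≈ 150, Q1 ≈ 100; IQR ≈ 50.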